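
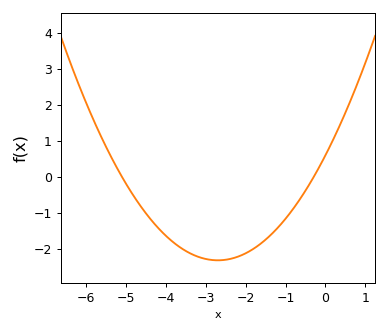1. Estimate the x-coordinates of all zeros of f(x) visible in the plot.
-5, -0.2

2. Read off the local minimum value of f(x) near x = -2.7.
-2.3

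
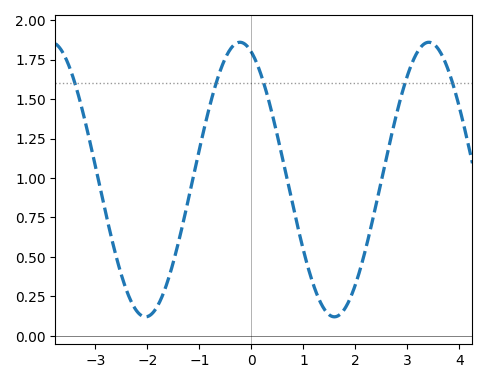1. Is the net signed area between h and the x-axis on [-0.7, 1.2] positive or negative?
positive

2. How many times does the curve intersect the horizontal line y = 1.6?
5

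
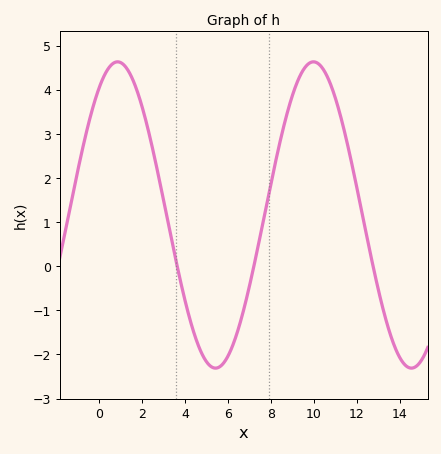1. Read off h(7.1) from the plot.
-0.239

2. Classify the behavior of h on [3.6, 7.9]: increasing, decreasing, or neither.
neither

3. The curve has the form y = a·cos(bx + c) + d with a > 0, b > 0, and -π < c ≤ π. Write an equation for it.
y = 3.47cos(0.69x - 0.602) + 1.16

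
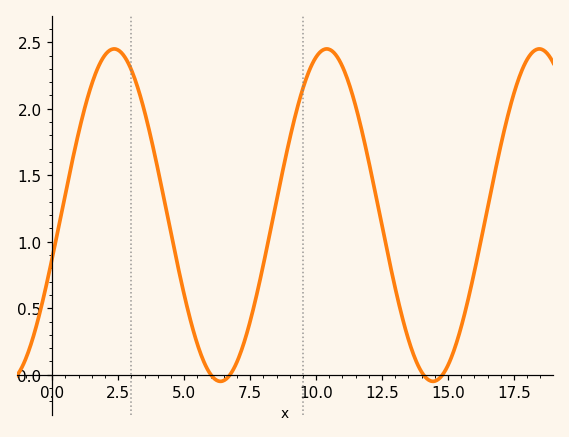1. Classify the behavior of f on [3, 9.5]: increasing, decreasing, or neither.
neither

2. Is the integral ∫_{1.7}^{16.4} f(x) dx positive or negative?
positive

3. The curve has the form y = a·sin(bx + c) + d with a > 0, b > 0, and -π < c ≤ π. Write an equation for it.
y = 1.25sin(0.78x - 0.26) + 1.2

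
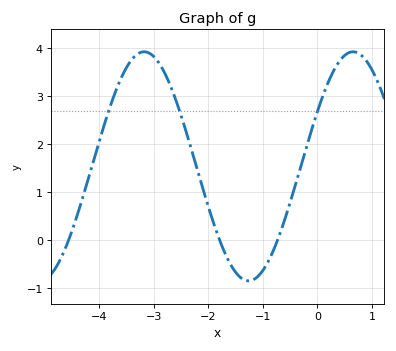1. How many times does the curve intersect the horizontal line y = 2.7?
3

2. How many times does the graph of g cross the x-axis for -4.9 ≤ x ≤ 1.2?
3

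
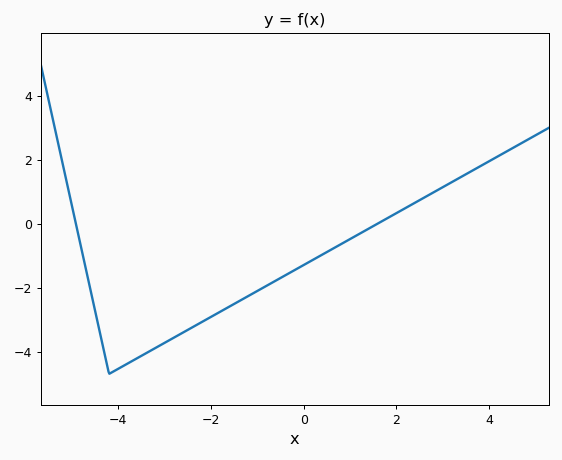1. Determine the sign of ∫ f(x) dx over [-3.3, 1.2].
negative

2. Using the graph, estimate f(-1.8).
-2.75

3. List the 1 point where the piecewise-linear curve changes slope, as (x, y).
(-4.2, -4.7)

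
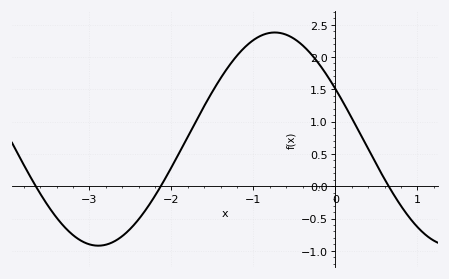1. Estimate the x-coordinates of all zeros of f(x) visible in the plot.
-3.7, -2.1, 0.6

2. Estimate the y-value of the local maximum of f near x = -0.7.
2.4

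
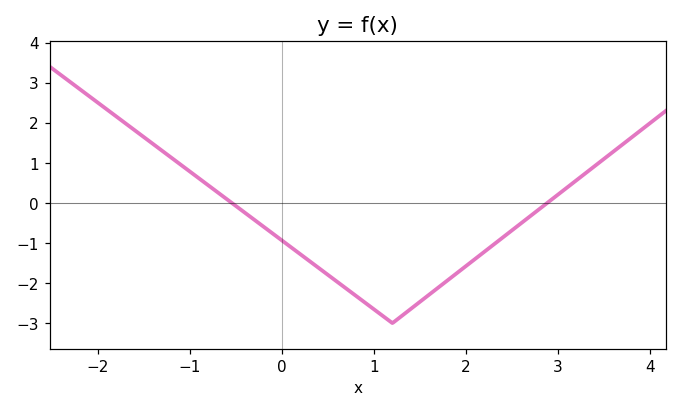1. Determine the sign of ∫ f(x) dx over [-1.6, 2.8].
negative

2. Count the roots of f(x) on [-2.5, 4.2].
2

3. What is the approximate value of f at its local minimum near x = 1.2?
-3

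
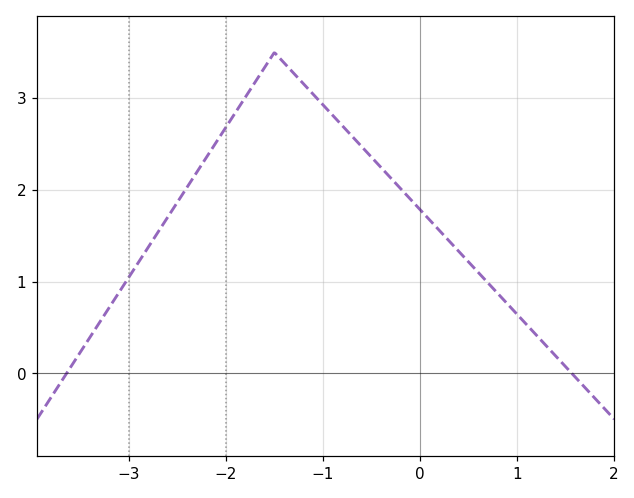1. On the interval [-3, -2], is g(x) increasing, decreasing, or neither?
increasing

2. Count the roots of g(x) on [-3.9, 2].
2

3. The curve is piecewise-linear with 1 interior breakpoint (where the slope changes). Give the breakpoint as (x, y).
(-1.5, 3.5)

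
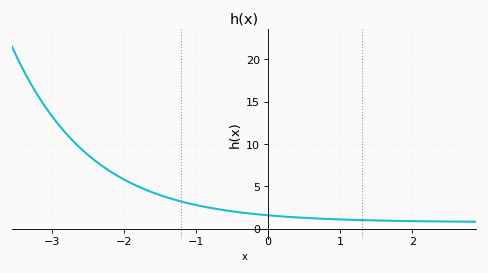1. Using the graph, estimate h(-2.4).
8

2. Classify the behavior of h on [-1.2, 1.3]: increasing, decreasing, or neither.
decreasing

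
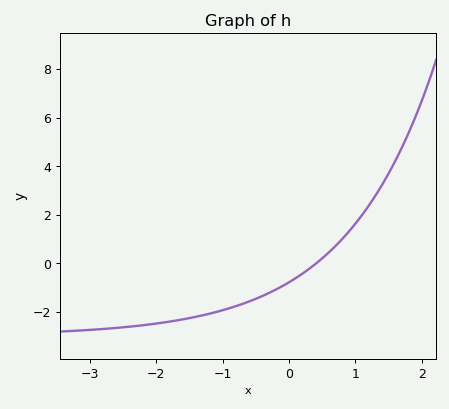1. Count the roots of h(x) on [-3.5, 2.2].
1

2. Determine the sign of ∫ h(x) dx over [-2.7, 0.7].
negative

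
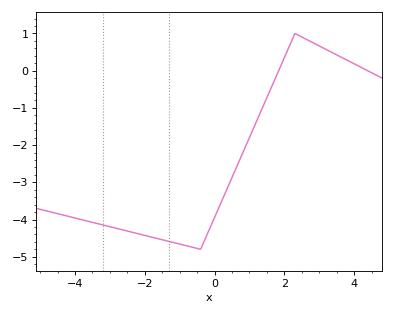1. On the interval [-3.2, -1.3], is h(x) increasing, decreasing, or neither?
decreasing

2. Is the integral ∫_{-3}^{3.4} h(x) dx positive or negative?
negative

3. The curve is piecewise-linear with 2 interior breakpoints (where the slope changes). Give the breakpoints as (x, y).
(-0.4, -4.8); (2.3, 1)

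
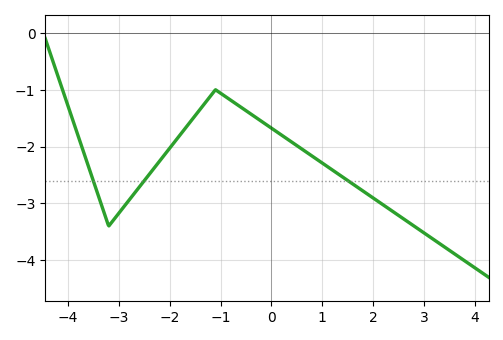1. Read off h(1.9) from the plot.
-2.84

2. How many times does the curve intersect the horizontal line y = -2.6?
3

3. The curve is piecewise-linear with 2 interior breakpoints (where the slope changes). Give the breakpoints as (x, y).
(-3.2, -3.4); (-1.1, -1)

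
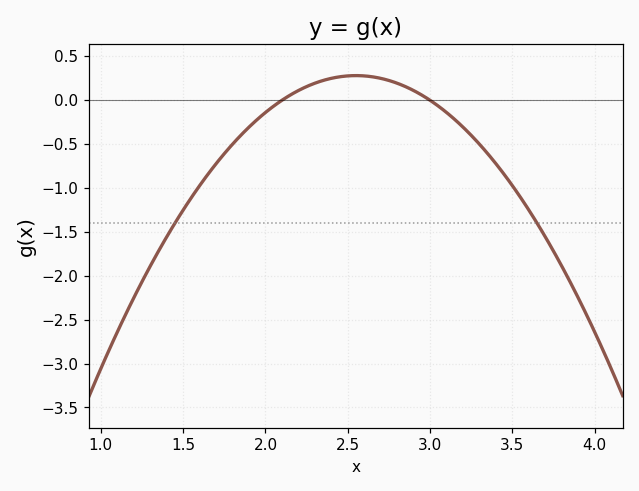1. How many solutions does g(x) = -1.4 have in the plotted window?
2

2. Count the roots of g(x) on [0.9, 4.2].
2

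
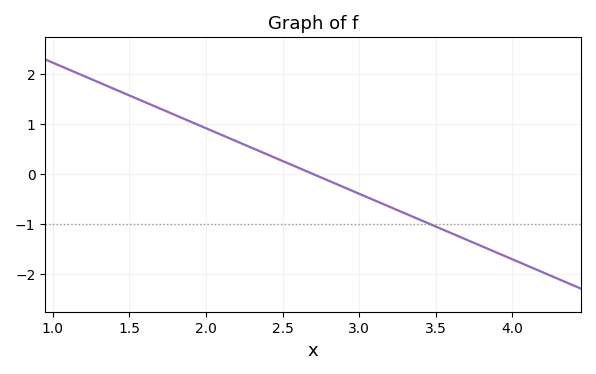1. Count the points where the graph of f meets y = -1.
1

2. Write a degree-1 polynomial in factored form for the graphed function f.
y = -1.31(x - 2.7)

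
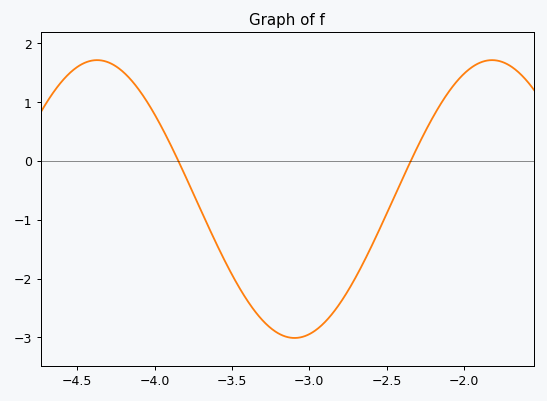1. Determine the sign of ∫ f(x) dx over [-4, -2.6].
negative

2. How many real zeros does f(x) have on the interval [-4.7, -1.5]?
2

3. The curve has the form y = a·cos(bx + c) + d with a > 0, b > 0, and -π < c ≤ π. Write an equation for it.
y = 2.36cos(2.5x - 1.8) - 0.65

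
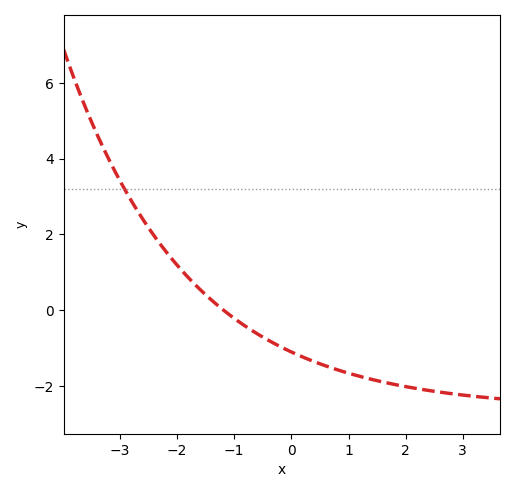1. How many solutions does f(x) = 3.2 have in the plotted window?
1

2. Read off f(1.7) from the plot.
-2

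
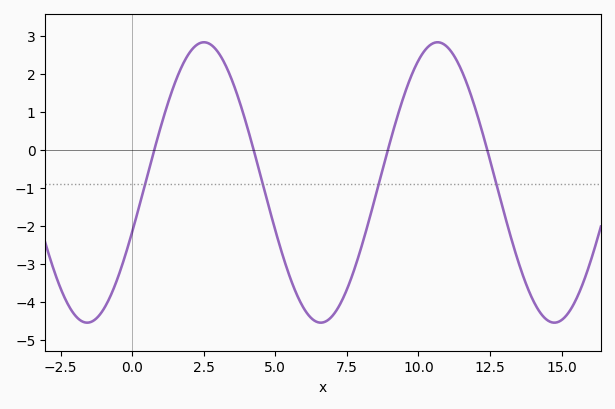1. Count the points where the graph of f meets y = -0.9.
4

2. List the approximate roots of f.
1, 4, 9, 12.5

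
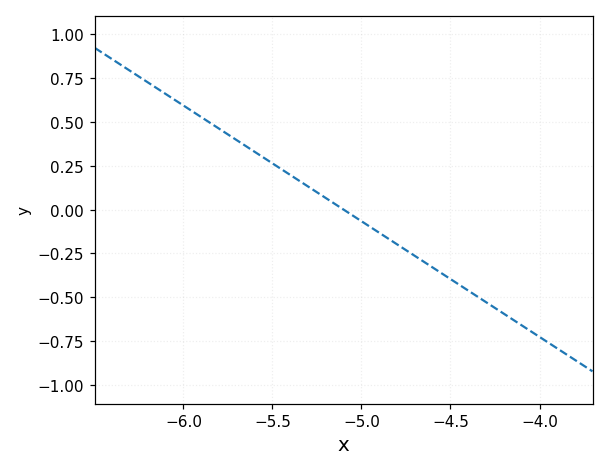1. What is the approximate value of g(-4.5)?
-0.396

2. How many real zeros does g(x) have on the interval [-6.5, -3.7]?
1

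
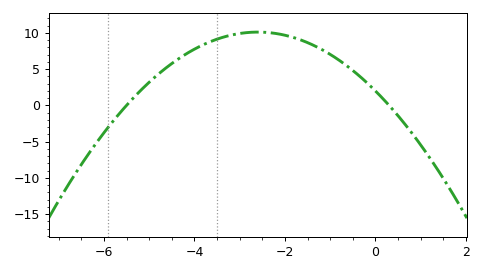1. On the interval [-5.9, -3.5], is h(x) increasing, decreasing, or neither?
increasing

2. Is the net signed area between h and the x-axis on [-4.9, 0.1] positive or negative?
positive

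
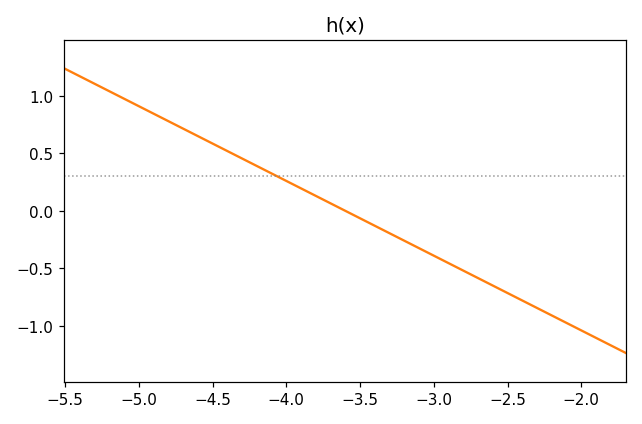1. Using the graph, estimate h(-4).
0.26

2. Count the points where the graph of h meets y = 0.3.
1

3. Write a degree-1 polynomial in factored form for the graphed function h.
y = -0.65(x + 3.6)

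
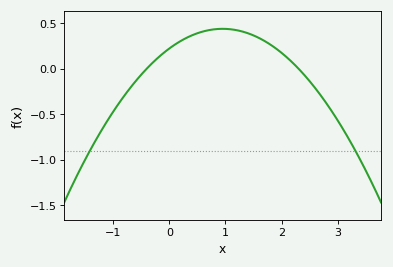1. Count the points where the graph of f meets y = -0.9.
2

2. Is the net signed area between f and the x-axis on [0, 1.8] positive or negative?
positive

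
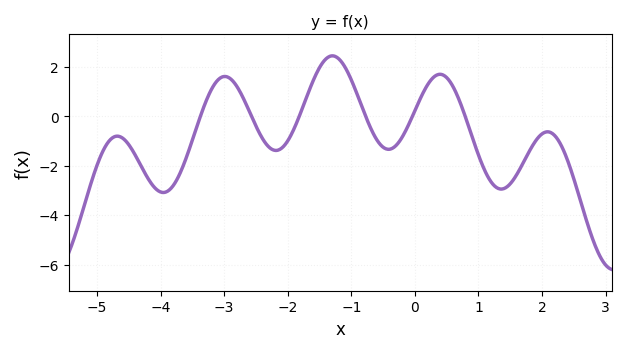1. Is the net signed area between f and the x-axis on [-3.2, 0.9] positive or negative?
positive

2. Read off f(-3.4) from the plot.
-0.2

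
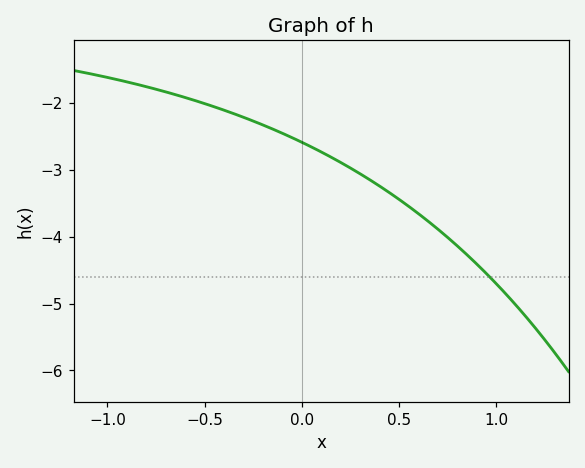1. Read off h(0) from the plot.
-2.59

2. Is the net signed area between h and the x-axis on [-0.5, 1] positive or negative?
negative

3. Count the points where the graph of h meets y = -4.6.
1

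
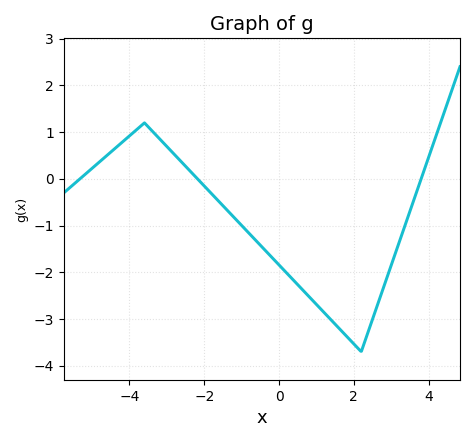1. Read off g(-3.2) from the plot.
0.9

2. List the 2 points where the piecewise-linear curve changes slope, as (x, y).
(-3.6, 1.2); (2.2, -3.7)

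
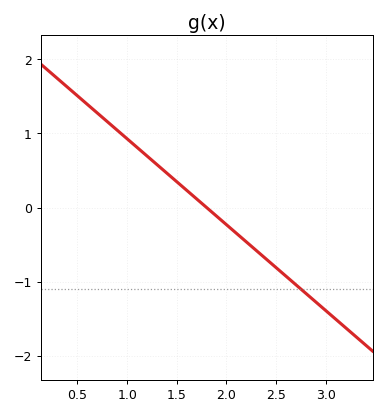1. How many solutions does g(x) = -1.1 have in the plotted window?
1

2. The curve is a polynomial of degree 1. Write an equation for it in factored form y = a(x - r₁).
y = -1.16(x - 1.8)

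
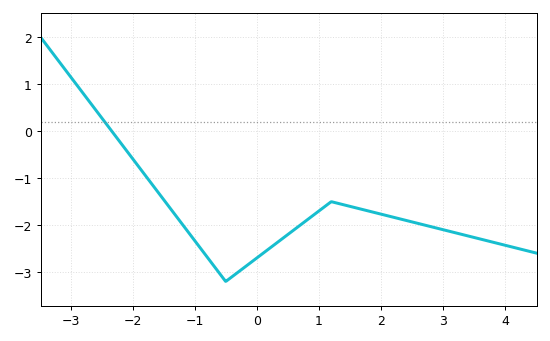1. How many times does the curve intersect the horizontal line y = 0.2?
1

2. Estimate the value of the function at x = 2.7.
-2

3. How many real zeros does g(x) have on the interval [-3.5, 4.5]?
1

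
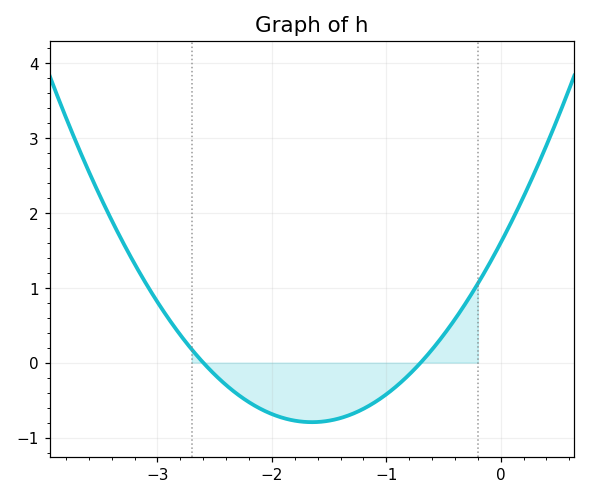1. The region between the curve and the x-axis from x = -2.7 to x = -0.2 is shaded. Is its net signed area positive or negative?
negative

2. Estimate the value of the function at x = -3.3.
1.6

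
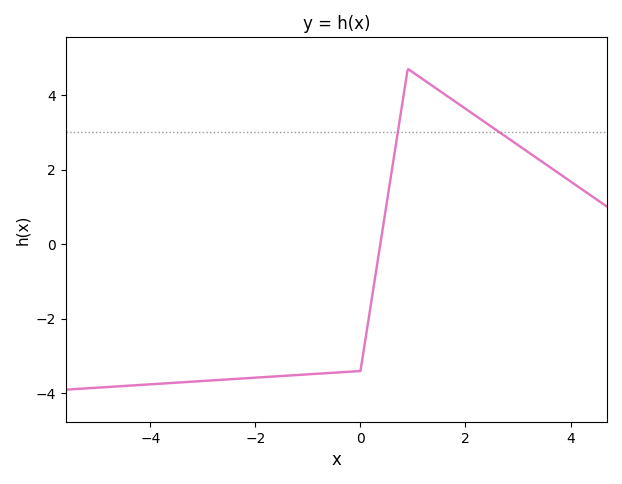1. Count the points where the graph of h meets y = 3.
2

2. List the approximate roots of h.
0.378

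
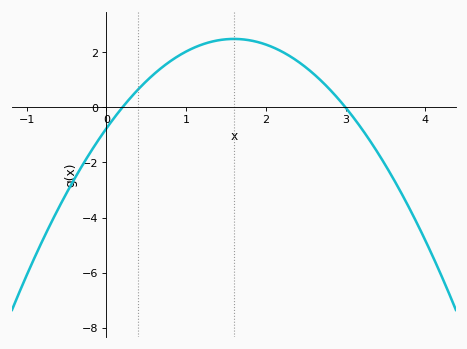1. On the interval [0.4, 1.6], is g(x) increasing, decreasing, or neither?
increasing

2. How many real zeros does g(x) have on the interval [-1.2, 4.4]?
2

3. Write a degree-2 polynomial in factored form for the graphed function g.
y = -1.27(x - 0.2)(x - 3)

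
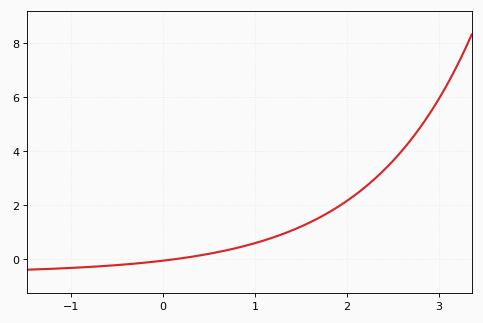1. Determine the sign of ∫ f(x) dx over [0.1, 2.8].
positive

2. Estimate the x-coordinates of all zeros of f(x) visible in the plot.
0.2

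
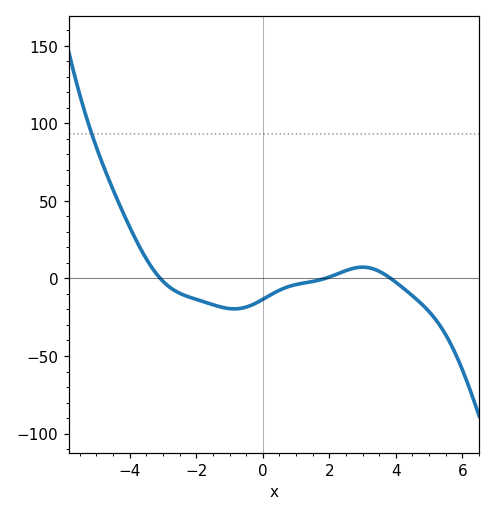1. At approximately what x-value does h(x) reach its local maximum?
3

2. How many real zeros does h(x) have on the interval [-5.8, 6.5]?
3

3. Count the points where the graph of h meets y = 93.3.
1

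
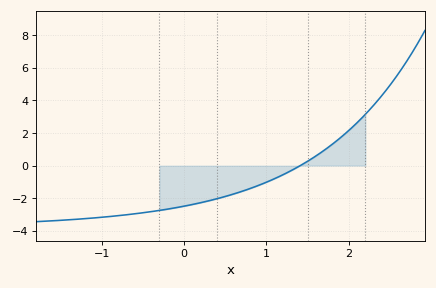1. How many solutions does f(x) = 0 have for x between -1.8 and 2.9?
1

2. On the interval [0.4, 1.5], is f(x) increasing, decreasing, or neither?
increasing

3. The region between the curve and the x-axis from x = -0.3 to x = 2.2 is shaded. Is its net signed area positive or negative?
negative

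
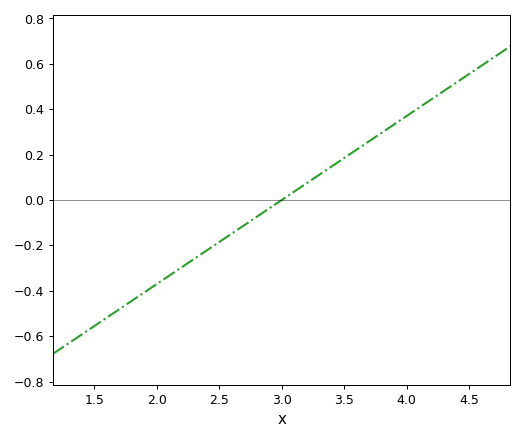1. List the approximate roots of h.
3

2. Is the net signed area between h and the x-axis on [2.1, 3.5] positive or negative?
negative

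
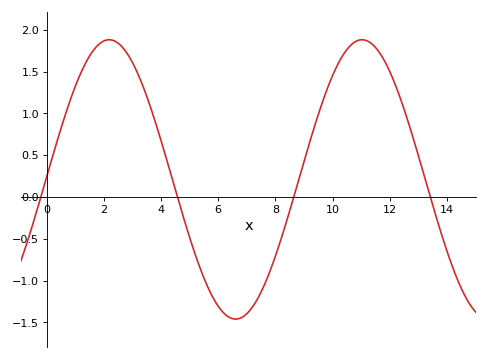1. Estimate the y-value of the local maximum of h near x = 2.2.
1.9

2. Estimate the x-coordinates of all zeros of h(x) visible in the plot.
-0.2, 4.6, 8.6, 13.4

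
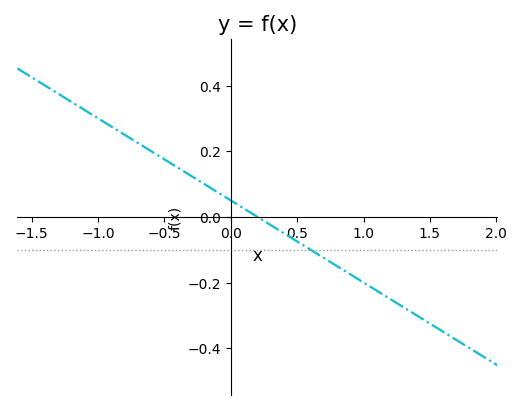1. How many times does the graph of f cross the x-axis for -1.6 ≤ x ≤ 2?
1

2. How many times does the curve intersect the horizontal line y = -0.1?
1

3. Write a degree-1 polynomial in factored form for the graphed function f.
y = -0.25(x - 0.2)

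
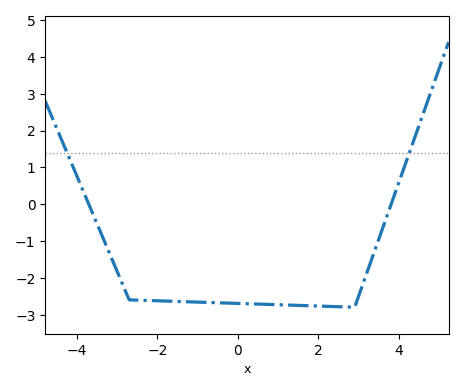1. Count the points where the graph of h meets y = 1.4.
2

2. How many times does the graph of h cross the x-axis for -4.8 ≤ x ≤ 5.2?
2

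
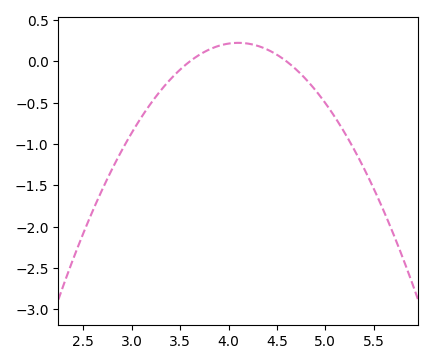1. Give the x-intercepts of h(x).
3.6, 4.6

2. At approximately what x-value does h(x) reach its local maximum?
4.1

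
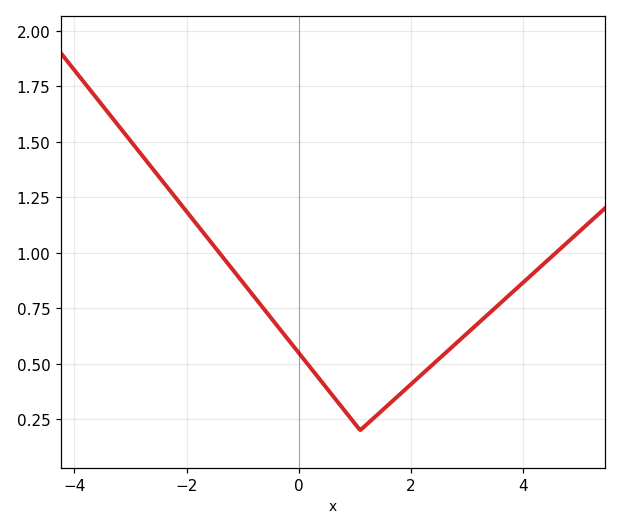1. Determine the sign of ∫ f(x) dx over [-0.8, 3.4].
positive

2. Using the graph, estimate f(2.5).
0.52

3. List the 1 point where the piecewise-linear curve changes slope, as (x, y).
(1.1, 0.2)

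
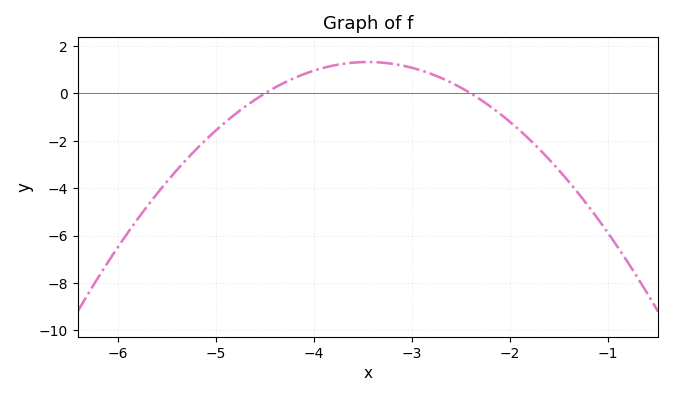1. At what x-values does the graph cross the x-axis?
-4.5, -2.4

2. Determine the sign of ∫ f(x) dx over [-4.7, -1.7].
positive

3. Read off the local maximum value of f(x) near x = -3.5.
1.32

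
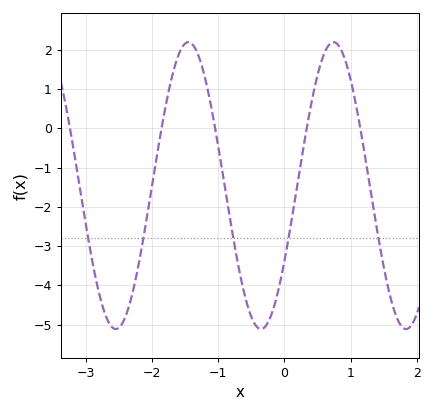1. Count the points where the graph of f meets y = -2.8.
5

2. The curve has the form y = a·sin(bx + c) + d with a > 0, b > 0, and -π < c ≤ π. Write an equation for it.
y = 3.65sin(2.9x - 0.55) - 1.46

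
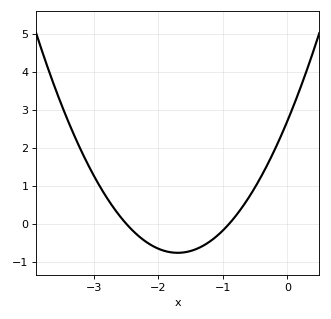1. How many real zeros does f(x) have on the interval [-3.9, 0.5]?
2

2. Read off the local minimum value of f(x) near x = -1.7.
-0.8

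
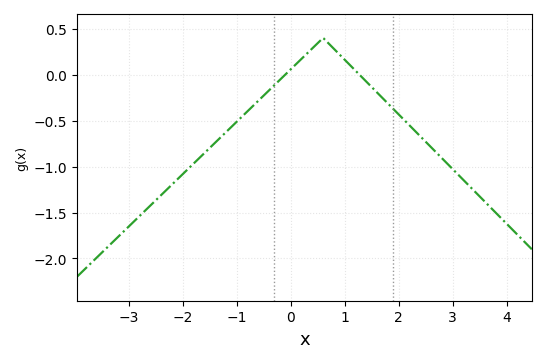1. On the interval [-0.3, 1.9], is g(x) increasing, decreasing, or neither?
neither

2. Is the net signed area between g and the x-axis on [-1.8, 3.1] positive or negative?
negative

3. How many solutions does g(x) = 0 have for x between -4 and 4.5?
2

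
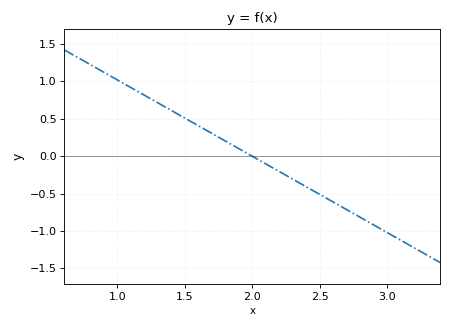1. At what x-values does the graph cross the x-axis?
2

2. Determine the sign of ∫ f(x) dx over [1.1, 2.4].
positive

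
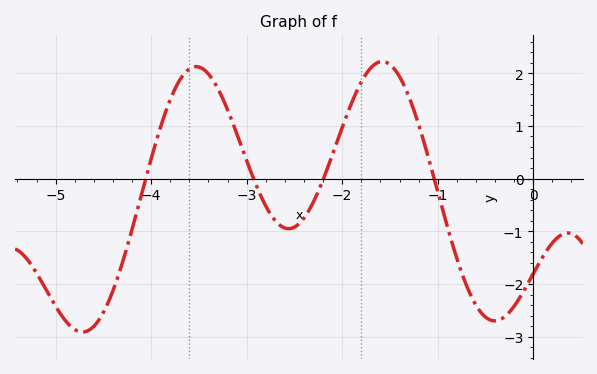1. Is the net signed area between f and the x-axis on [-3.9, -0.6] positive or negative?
positive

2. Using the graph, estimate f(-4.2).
-1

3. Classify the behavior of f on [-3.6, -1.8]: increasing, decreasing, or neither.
neither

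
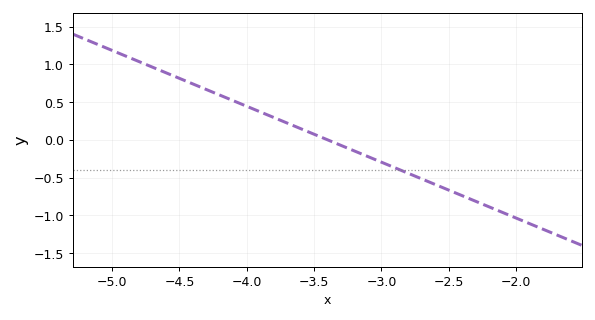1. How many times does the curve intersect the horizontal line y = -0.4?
1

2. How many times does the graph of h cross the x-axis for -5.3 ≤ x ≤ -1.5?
1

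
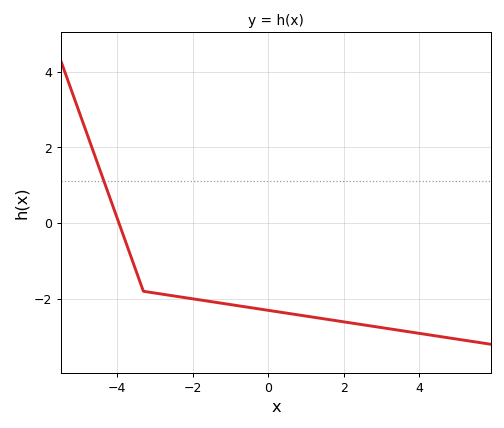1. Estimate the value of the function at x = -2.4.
-1.9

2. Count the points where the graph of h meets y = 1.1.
1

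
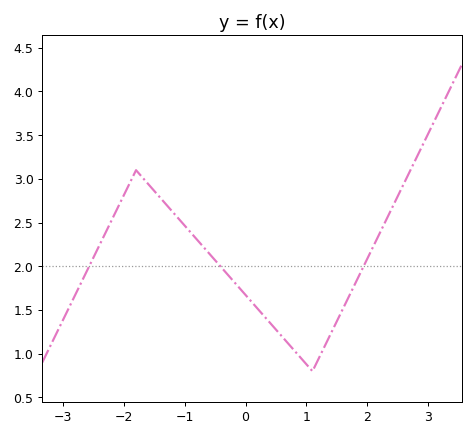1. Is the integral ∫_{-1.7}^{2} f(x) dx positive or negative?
positive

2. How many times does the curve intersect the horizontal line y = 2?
3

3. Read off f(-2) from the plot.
2.81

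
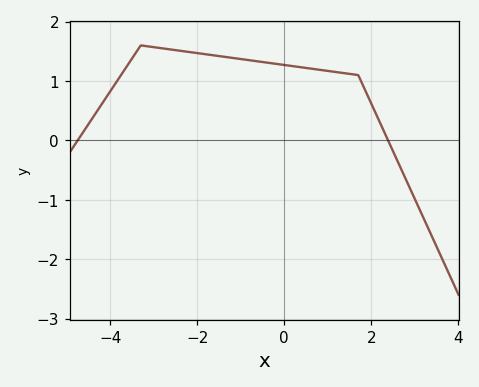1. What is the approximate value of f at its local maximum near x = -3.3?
1.6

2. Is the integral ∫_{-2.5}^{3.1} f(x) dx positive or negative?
positive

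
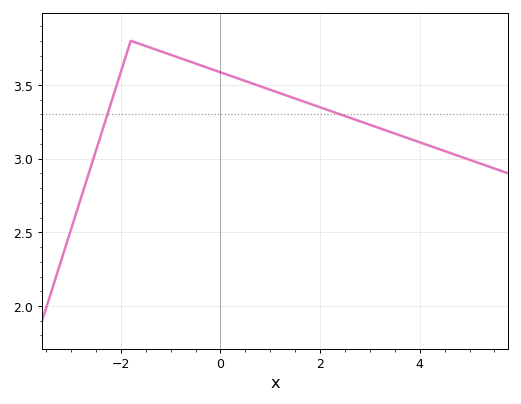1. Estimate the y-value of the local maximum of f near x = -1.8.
3.8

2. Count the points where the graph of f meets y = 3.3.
2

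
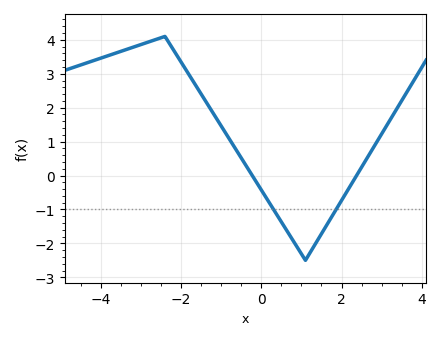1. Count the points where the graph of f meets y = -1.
2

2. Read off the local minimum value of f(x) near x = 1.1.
-2.5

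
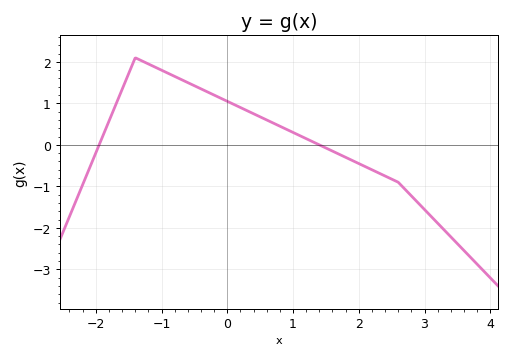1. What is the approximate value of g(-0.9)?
1.73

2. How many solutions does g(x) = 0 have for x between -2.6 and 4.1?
2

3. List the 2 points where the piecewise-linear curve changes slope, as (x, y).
(-1.4, 2.1); (2.6, -0.9)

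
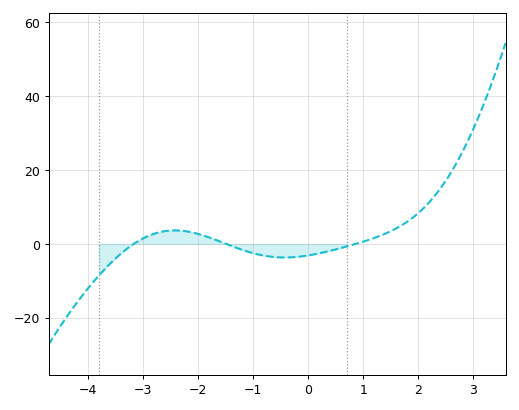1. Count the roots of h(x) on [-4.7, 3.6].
3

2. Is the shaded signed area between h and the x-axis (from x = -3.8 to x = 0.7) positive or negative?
negative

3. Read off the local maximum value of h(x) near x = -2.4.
4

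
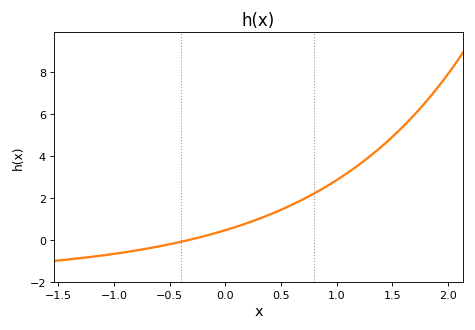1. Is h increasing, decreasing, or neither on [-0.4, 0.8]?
increasing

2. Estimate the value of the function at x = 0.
0.4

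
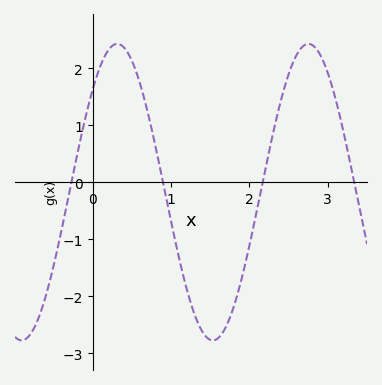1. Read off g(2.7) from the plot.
2.4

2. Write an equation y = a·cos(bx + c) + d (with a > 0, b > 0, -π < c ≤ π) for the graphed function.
y = 2.6cos(2.57x - 0.8) - 0.17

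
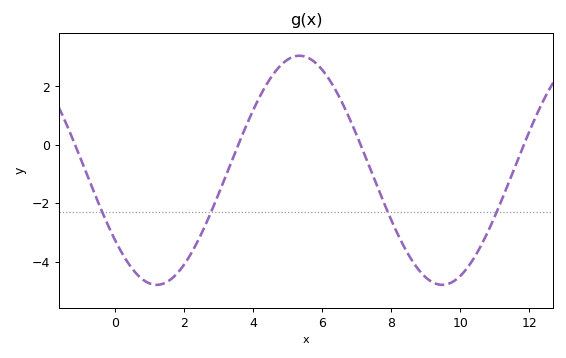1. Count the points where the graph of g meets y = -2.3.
4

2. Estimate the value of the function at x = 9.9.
-4.6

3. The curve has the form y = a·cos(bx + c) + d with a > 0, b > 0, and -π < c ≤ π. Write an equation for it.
y = 3.92cos(0.76x + 2.2) - 0.87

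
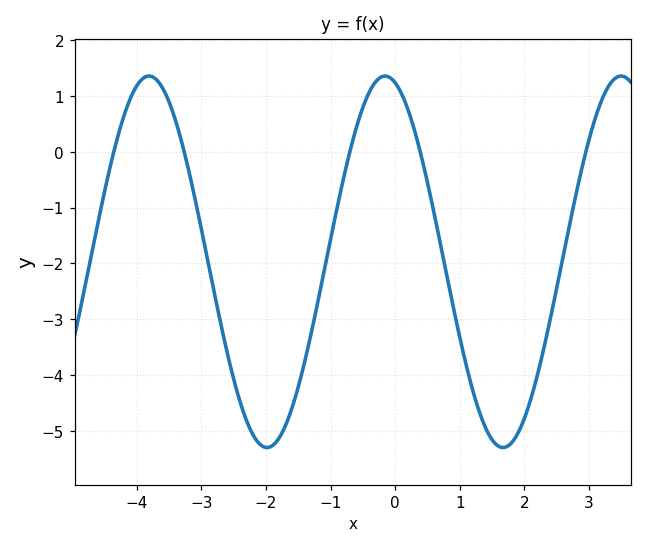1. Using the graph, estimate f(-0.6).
0.4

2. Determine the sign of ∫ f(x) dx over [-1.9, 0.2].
negative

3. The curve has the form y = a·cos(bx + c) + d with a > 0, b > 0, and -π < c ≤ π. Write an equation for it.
y = 3.33cos(1.7x + 0.27) - 1.97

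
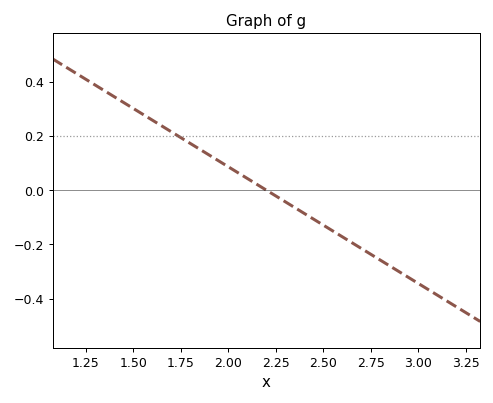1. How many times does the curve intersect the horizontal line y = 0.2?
1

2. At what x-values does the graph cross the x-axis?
2.2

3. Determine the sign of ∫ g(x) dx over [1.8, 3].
negative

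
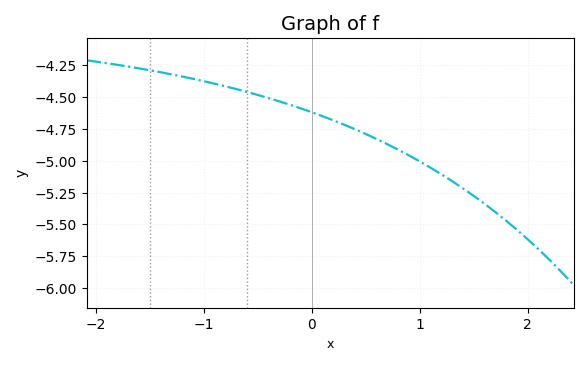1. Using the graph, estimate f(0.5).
-4.79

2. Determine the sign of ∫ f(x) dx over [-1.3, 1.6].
negative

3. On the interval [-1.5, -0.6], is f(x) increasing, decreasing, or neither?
decreasing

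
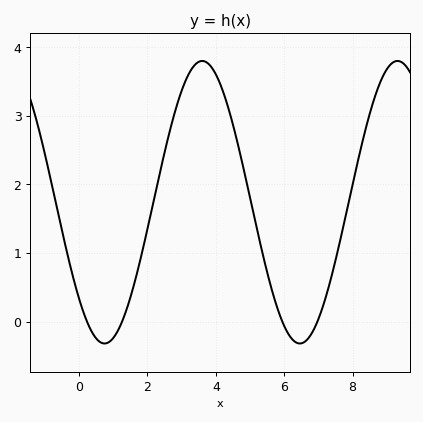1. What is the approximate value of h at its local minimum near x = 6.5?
-0.3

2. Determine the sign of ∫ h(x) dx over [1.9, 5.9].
positive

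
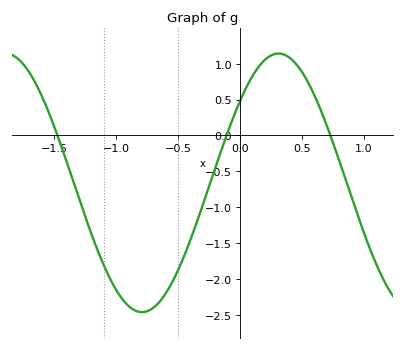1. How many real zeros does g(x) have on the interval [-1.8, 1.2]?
3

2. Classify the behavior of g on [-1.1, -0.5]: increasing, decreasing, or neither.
neither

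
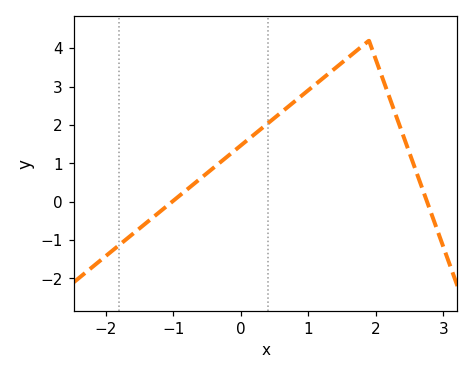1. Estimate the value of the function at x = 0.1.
1.6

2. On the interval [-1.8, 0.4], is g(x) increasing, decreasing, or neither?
increasing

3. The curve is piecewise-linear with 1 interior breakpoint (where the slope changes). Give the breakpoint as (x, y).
(1.9, 4.2)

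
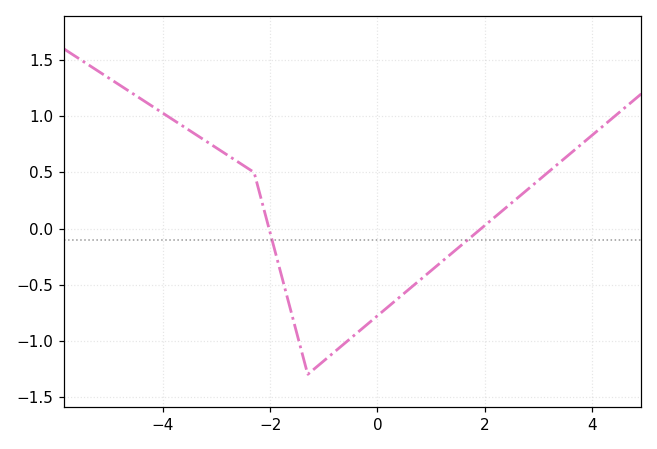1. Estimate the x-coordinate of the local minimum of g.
-1.2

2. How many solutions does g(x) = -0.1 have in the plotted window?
2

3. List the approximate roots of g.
-2, 2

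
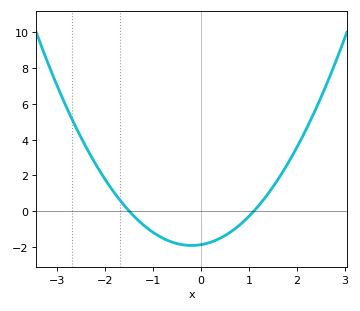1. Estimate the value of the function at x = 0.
-1.88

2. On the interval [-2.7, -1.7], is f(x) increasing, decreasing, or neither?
decreasing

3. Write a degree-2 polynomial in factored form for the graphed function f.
y = 1.14(x + 1.5)(x - 1.1)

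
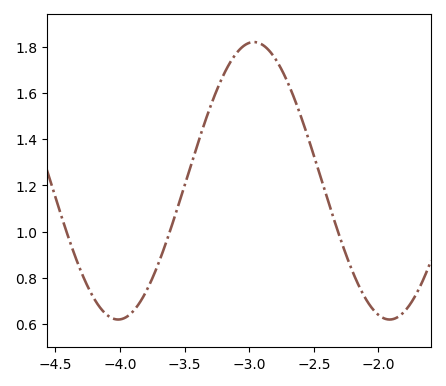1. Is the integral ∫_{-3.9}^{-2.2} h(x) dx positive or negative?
positive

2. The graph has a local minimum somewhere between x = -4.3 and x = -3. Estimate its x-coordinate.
-4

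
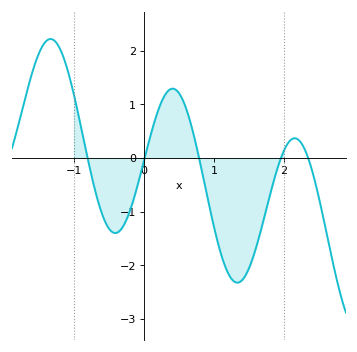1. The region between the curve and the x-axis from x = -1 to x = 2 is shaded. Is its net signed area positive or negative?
negative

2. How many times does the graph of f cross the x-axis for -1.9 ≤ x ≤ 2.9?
5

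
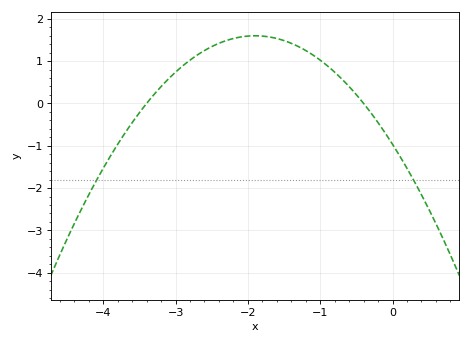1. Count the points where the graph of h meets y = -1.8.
2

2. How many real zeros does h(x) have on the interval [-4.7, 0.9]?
2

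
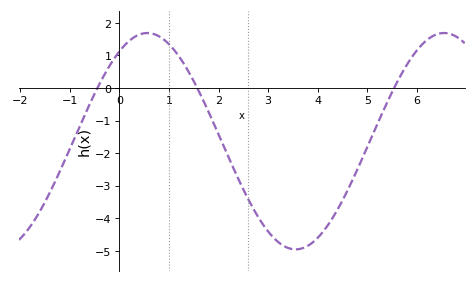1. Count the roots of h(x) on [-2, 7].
3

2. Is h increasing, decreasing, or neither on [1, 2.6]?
decreasing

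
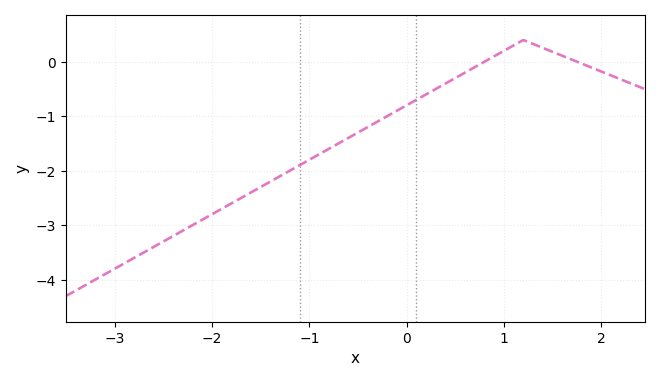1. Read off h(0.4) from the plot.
-0.4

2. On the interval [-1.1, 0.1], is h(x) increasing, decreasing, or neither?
increasing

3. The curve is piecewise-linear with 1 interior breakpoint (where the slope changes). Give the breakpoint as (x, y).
(1.2, 0.4)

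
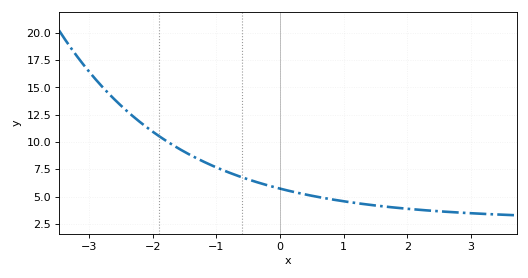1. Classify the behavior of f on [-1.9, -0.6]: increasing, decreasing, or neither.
decreasing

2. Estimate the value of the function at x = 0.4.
5.2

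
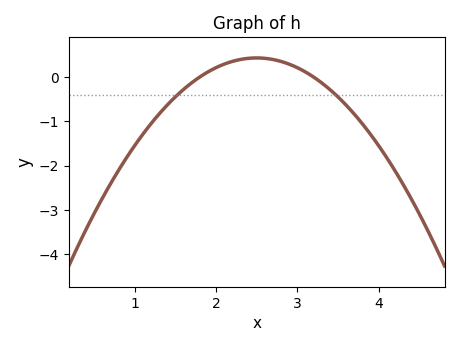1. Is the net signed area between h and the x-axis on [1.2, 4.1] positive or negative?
negative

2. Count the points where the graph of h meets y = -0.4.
2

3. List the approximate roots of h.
1.8, 3.2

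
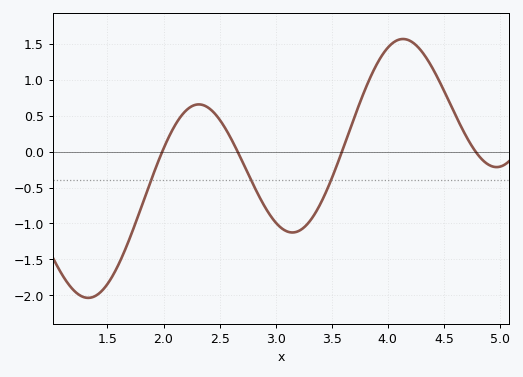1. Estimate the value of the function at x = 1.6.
-1.57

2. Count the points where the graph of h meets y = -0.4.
3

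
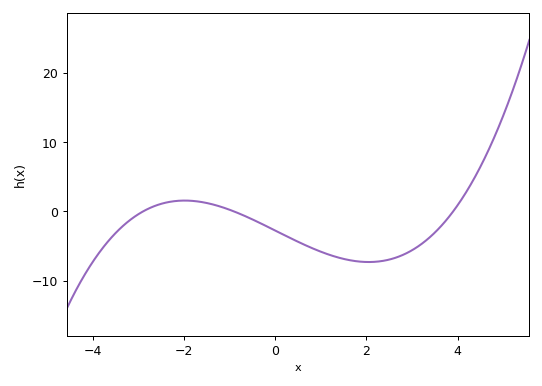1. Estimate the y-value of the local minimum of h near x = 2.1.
-7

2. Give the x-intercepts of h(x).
-3, -0.8, 4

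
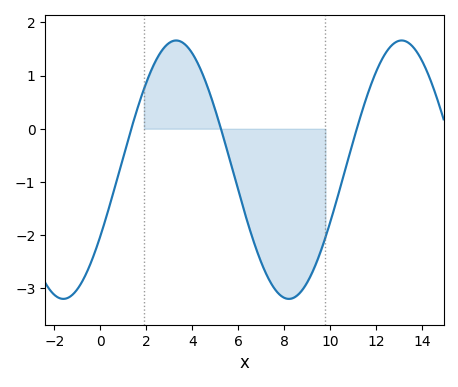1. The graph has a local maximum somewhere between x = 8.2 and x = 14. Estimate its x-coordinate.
13.1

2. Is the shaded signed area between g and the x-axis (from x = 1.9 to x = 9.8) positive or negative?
negative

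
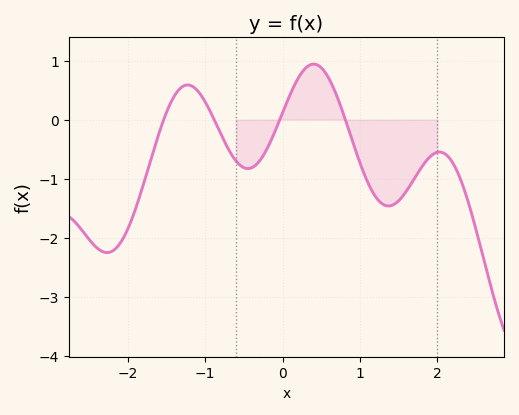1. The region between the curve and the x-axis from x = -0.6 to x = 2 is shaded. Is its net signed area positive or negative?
negative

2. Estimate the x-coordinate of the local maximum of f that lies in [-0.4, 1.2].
0.402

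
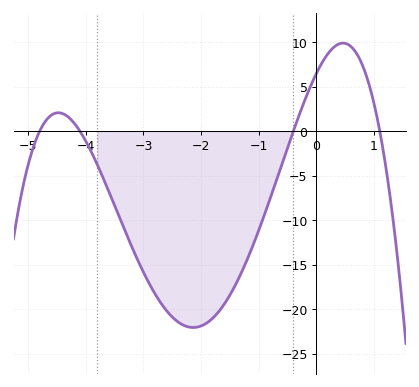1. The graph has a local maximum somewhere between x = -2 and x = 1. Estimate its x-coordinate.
0.464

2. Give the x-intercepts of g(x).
-4.8, -4.1, -0.4, 1.1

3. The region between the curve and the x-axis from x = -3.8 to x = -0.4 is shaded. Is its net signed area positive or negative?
negative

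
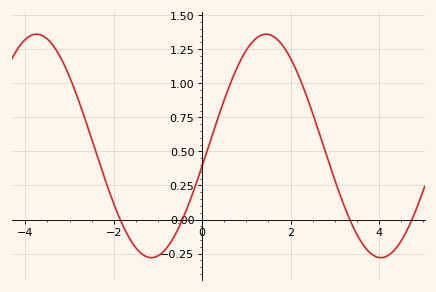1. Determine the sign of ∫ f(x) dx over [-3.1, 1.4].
positive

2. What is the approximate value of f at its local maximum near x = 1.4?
1.36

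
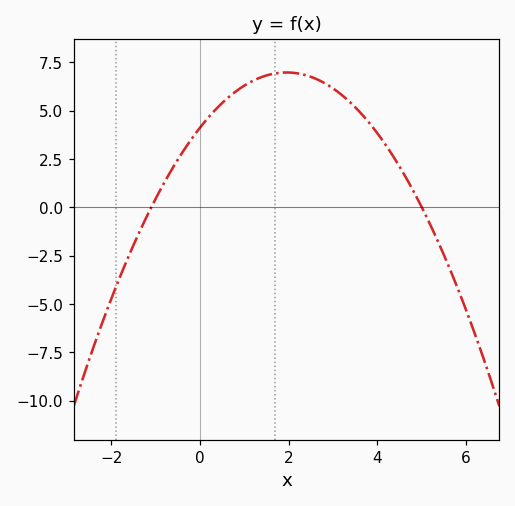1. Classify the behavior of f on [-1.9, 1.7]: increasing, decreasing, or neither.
increasing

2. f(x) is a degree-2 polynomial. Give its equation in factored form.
y = -0.75(x + 1.1)(x - 5)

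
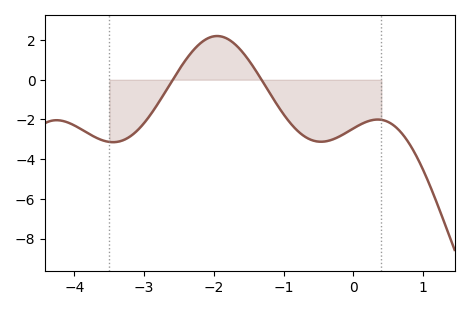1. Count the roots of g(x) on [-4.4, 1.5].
2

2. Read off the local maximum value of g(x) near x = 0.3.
-2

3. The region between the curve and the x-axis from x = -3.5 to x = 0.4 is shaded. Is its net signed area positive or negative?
negative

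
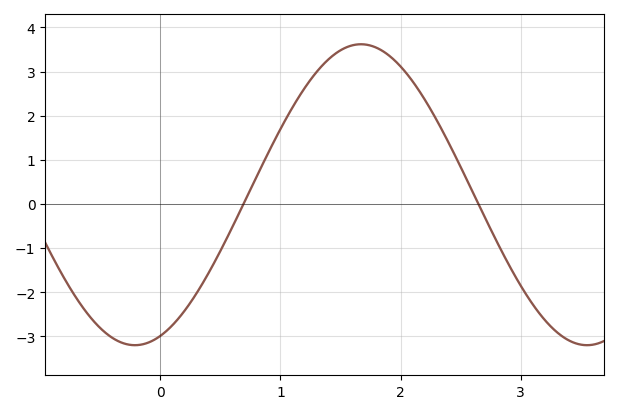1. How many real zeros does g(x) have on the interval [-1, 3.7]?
2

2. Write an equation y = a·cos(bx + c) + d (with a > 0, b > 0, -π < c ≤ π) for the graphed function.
y = 3.41cos(1.7x - 2.8) + 0.21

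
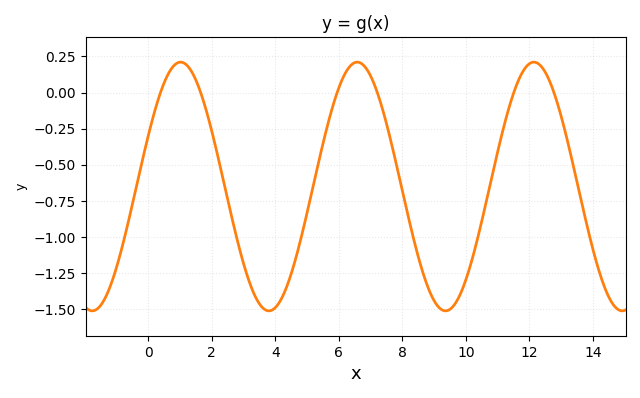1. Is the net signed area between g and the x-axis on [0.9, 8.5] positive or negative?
negative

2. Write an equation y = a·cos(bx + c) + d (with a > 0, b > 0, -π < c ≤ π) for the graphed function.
y = 0.86cos(1.1x - 1.1) - 0.65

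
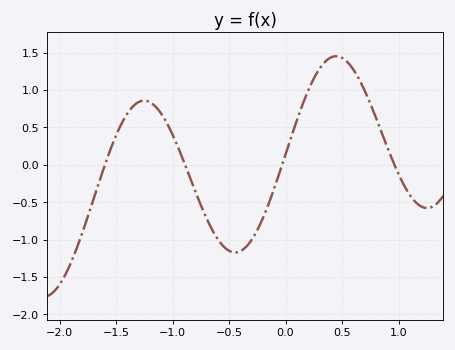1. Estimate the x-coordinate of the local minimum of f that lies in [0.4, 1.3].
1.25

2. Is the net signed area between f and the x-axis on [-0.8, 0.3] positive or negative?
negative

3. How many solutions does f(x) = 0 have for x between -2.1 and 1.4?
4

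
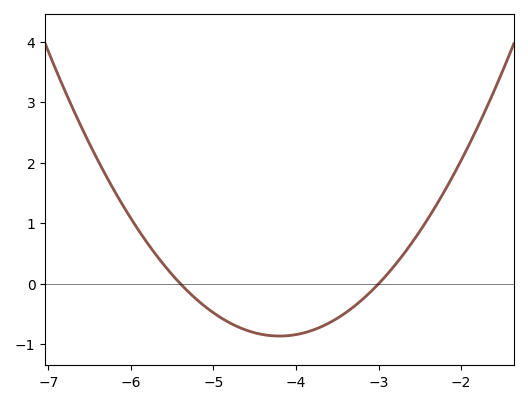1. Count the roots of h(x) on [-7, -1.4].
2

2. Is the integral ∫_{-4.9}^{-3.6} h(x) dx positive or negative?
negative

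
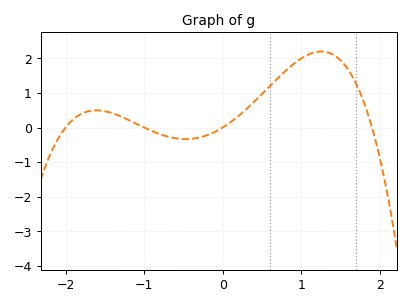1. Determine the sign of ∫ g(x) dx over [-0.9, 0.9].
positive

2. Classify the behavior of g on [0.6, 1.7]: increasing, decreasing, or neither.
neither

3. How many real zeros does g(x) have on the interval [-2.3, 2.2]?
4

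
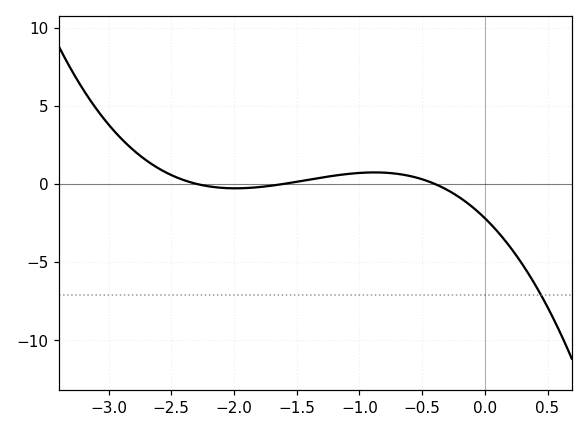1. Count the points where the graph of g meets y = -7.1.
1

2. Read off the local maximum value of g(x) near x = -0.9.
0.731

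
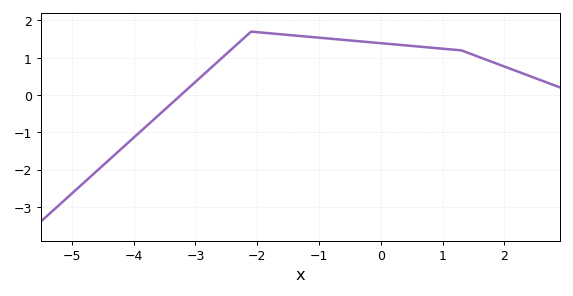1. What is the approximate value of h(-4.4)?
-1.74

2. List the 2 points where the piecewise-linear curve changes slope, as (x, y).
(-2.1, 1.7); (1.3, 1.2)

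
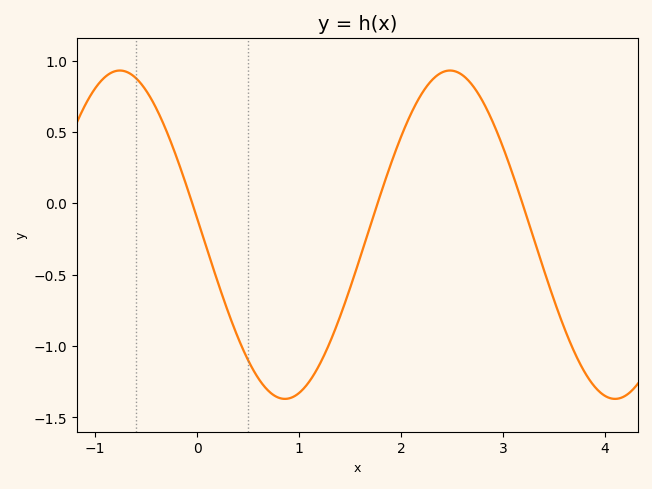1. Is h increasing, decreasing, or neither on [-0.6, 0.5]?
decreasing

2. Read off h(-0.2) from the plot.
0.32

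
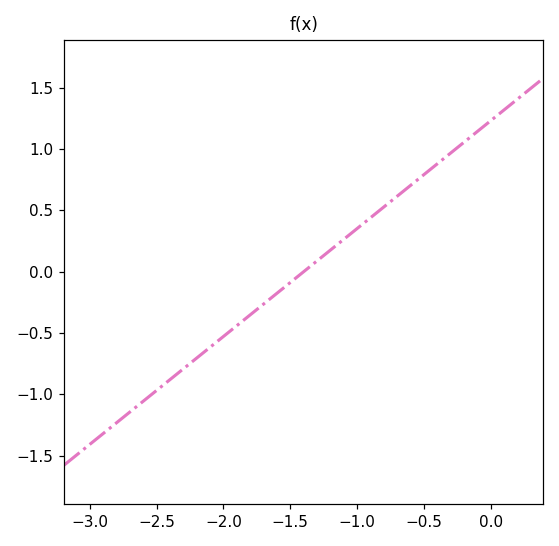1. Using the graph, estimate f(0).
1.23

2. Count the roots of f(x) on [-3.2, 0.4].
1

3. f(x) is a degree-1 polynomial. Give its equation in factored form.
y = 0.88(x + 1.4)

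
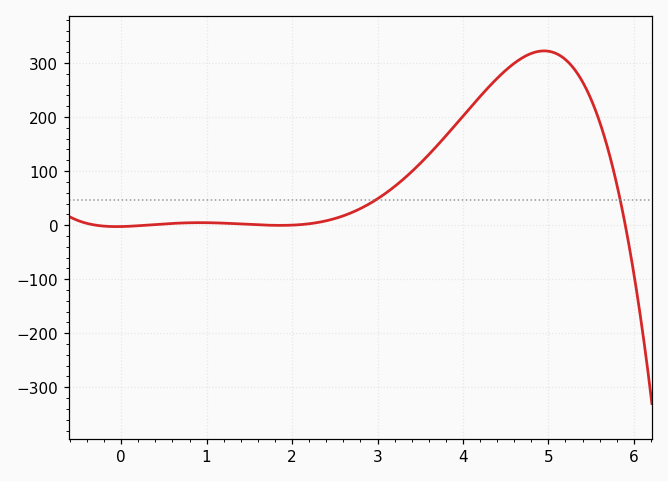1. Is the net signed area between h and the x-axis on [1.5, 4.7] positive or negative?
positive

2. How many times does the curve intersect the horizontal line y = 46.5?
2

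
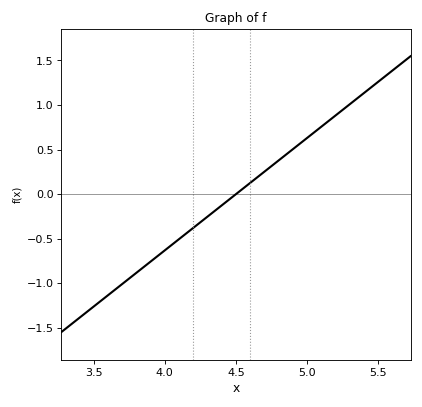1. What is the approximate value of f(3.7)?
-1.01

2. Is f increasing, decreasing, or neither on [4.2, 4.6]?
increasing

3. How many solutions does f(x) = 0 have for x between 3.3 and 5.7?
1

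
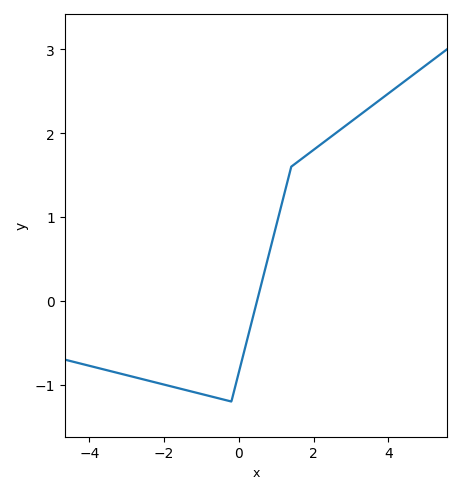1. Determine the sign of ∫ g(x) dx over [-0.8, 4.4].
positive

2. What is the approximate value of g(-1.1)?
-1.1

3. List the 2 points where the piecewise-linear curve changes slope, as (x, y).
(-0.2, -1.2); (1.4, 1.6)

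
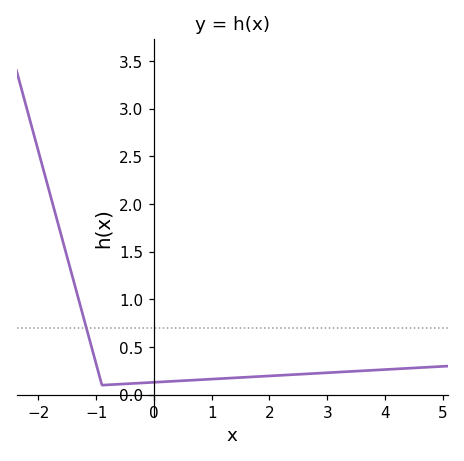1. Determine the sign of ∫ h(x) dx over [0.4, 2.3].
positive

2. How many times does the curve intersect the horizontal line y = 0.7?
1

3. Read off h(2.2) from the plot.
0.2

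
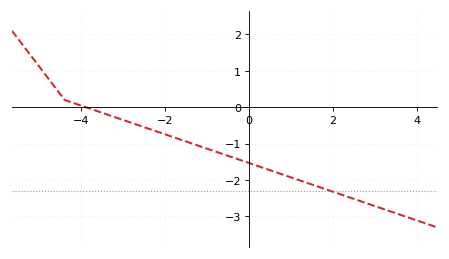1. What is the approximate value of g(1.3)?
-2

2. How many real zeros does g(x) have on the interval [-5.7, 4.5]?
1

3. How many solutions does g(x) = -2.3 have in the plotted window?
1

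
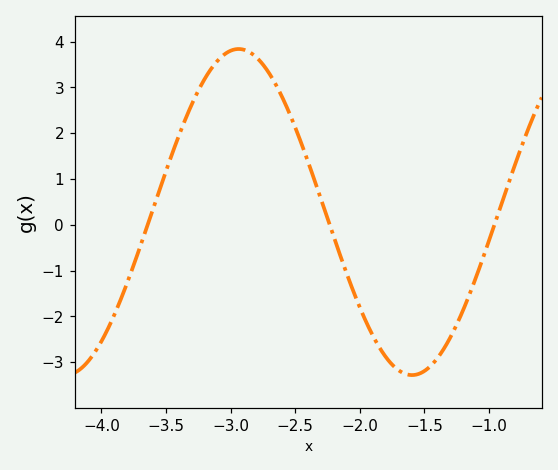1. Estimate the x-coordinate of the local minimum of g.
-1.6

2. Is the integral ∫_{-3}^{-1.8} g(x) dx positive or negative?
positive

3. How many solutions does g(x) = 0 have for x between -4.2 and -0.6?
3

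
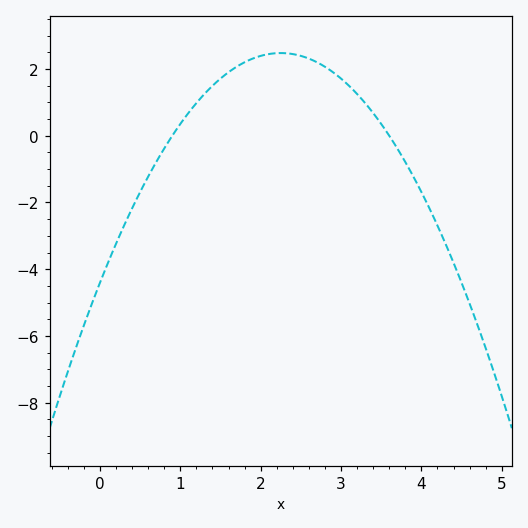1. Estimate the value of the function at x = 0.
-4.41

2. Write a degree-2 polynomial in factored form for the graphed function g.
y = -1.36(x - 0.9)(x - 3.6)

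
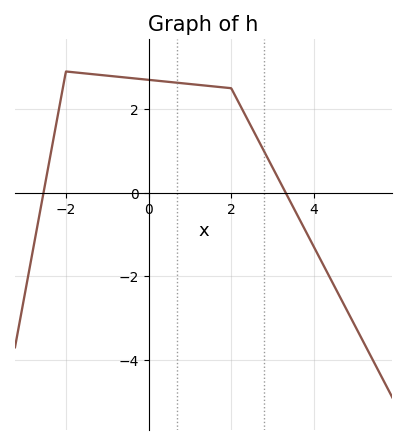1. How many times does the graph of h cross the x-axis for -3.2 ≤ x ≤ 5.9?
2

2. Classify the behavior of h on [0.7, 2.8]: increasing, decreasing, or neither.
decreasing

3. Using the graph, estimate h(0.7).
2.63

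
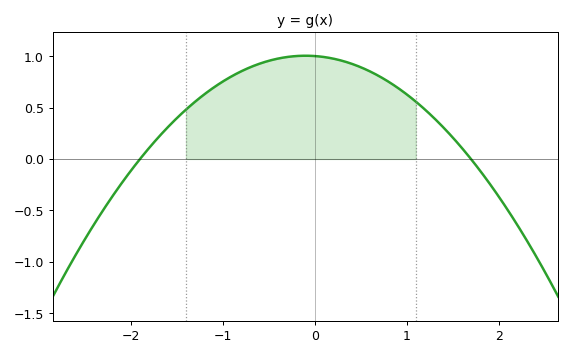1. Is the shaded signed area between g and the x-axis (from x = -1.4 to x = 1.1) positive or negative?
positive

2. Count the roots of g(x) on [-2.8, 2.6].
2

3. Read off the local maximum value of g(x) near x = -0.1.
1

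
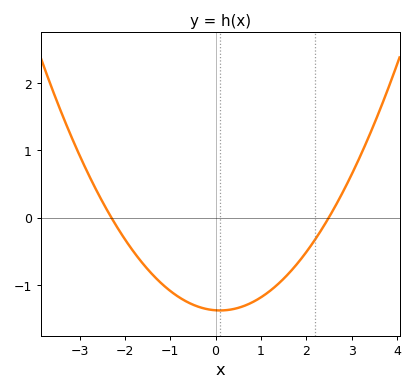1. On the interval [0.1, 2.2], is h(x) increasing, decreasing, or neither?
increasing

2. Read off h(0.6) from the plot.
-1.32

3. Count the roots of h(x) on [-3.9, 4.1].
2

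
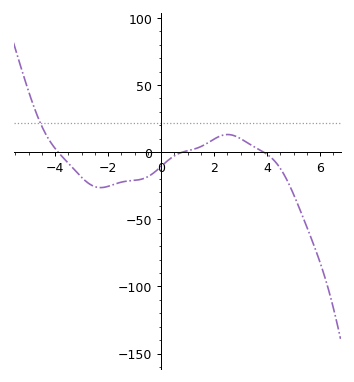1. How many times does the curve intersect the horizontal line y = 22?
1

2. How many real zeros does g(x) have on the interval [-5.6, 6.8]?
3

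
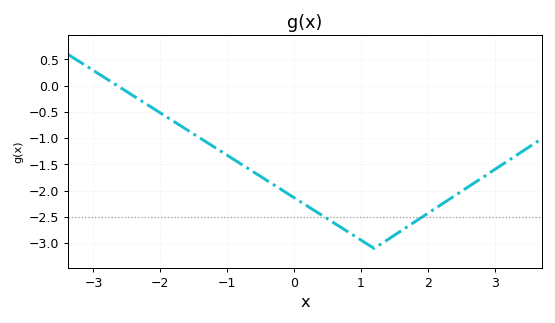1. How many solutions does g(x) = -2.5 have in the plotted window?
2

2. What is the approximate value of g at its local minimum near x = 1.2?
-3.1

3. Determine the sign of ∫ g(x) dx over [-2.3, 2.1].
negative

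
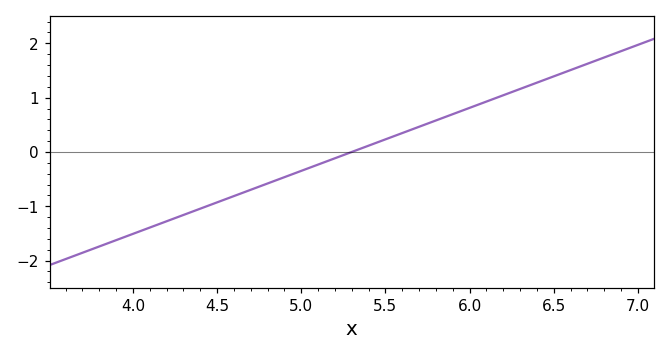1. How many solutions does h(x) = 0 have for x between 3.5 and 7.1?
1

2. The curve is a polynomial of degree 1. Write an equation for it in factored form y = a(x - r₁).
y = 1.16(x - 5.3)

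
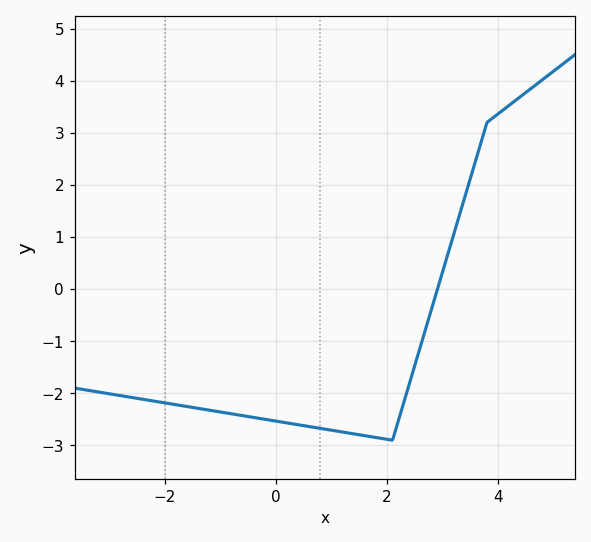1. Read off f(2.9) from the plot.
-0.029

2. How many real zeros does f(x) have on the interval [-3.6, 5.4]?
1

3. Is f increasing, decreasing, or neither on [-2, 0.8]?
decreasing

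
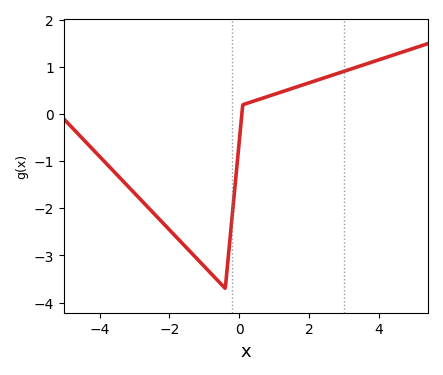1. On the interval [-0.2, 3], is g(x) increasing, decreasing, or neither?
increasing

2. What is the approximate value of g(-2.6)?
-2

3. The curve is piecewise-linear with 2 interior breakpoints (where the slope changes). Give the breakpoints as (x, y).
(-0.4, -3.7); (0.1, 0.2)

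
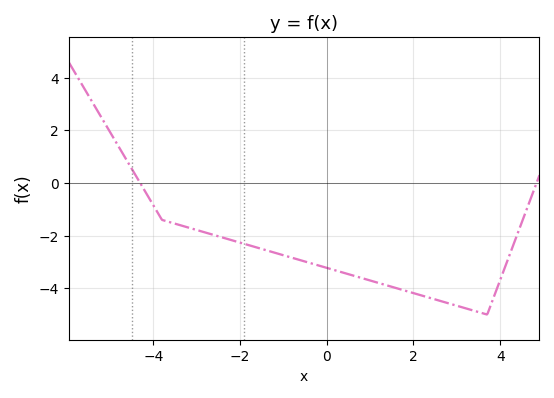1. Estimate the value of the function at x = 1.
-3.7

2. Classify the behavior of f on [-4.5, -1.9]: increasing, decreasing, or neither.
decreasing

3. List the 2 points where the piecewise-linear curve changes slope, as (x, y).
(-3.8, -1.4); (3.7, -5)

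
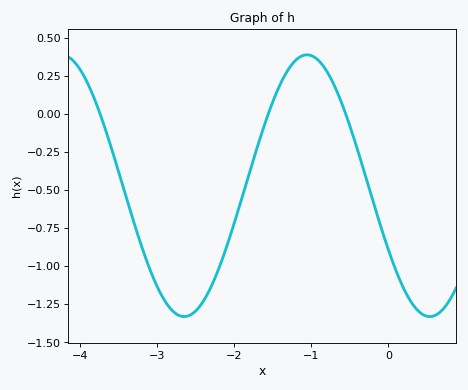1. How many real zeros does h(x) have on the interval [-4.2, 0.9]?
3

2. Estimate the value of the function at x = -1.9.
-0.54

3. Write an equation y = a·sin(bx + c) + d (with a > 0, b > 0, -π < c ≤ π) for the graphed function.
y = 0.86sin(2x - 2.6) - 0.47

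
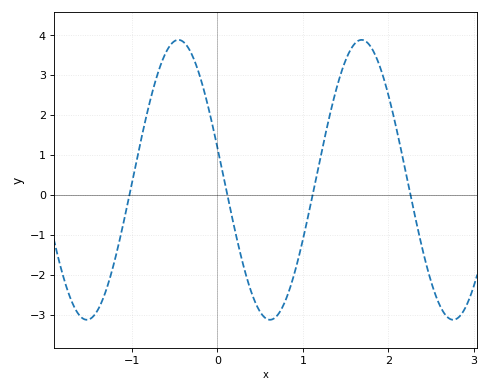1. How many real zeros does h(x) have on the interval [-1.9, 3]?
4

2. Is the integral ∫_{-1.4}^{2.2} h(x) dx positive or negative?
positive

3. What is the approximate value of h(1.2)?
0.88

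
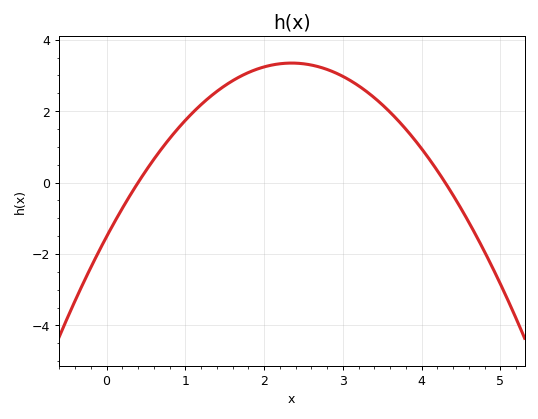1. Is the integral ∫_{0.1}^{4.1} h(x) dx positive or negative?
positive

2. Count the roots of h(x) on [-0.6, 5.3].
2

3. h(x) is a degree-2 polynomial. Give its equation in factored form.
y = -0.88(x - 0.4)(x - 4.3)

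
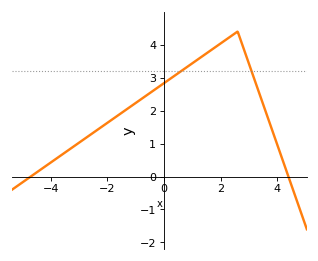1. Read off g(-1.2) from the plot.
2.1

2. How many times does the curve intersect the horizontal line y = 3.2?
2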